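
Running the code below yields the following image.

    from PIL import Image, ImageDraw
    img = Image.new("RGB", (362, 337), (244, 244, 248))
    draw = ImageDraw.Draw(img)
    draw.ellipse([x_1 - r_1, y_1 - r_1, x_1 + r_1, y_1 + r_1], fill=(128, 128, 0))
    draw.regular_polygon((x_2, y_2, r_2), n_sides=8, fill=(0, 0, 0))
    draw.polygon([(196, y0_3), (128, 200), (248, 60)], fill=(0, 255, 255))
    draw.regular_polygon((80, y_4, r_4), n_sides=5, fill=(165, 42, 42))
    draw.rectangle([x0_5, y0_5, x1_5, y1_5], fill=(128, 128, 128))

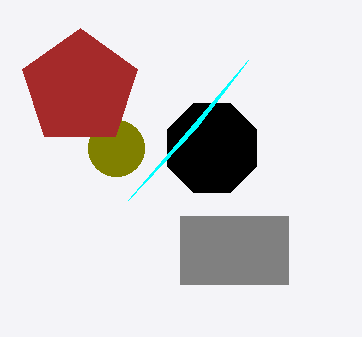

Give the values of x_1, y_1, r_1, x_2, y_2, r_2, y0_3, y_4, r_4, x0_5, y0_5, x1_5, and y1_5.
x_1 = 116
y_1 = 148
r_1 = 28
x_2 = 212
y_2 = 148
r_2 = 48
y0_3 = 128
y_4 = 88
r_4 = 60
x0_5 = 180
y0_5 = 216
x1_5 = 288
y1_5 = 284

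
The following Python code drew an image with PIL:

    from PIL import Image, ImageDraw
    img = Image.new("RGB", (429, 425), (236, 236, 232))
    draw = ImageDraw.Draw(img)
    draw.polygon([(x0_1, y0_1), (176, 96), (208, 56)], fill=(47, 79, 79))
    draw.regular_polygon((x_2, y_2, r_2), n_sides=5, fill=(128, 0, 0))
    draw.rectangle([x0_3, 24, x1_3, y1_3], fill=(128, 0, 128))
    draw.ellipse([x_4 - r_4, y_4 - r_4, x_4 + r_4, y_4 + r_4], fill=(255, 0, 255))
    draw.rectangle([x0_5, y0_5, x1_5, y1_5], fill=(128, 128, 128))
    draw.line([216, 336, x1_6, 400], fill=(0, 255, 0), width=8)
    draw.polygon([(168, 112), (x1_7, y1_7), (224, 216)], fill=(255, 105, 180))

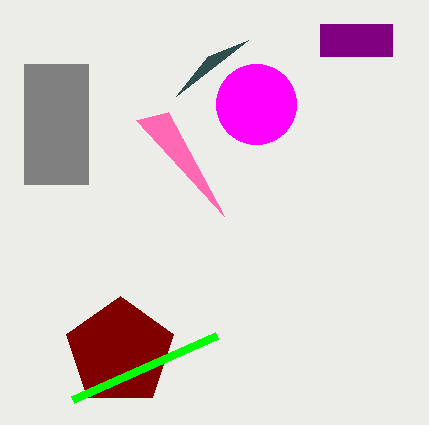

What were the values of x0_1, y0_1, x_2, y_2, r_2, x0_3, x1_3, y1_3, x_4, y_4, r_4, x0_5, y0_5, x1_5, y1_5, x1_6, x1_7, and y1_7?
x0_1 = 248, y0_1 = 40, x_2 = 120, y_2 = 352, r_2 = 56, x0_3 = 320, x1_3 = 392, y1_3 = 56, x_4 = 256, y_4 = 104, r_4 = 40, x0_5 = 24, y0_5 = 64, x1_5 = 88, y1_5 = 184, x1_6 = 72, x1_7 = 136, y1_7 = 120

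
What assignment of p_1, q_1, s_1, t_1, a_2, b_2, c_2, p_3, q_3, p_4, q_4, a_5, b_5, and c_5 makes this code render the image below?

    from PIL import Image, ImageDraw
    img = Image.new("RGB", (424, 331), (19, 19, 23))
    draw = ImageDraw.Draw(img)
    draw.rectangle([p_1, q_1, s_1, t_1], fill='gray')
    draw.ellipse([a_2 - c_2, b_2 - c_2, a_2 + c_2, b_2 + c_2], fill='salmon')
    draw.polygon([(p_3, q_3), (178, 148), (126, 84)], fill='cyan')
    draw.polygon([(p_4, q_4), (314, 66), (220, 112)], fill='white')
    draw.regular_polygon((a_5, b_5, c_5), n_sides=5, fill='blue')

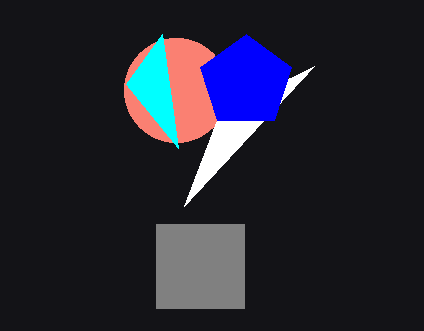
p_1 = 156
q_1 = 224
s_1 = 244
t_1 = 308
a_2 = 176
b_2 = 90
c_2 = 52
p_3 = 162
q_3 = 34
p_4 = 184
q_4 = 206
a_5 = 246
b_5 = 82
c_5 = 48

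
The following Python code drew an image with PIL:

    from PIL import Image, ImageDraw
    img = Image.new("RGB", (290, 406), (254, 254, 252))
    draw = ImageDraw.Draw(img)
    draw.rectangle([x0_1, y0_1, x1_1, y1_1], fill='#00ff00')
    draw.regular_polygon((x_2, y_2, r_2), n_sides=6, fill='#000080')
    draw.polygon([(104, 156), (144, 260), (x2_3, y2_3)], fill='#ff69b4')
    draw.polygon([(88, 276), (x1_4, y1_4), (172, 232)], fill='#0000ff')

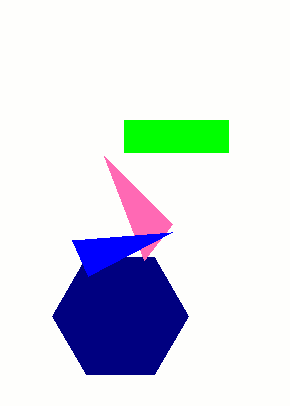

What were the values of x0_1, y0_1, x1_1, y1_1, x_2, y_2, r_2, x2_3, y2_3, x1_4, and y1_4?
x0_1 = 124
y0_1 = 120
x1_1 = 228
y1_1 = 152
x_2 = 120
y_2 = 316
r_2 = 68
x2_3 = 172
y2_3 = 224
x1_4 = 72
y1_4 = 240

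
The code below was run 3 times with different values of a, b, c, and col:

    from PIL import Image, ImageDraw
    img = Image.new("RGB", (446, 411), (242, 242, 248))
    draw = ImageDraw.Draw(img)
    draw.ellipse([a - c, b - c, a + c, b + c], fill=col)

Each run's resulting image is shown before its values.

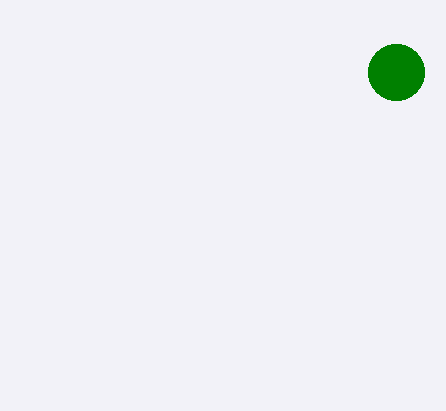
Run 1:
a = 396; b = 72; c = 28; col = 'green'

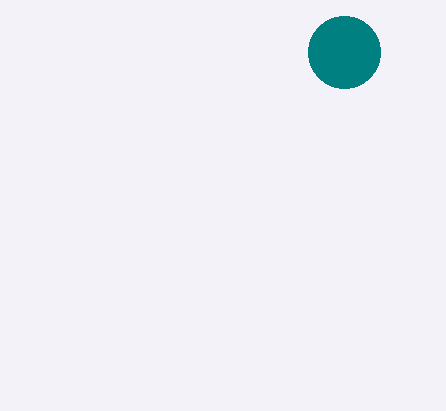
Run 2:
a = 344; b = 52; c = 36; col = 'teal'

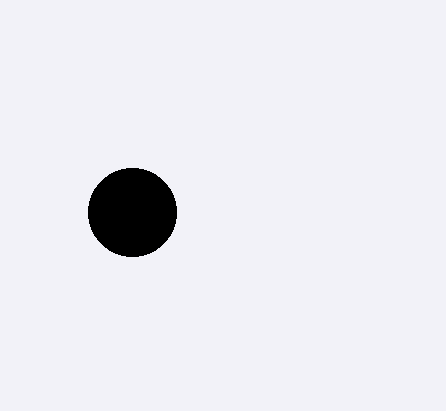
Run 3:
a = 132
b = 212
c = 44
col = 'black'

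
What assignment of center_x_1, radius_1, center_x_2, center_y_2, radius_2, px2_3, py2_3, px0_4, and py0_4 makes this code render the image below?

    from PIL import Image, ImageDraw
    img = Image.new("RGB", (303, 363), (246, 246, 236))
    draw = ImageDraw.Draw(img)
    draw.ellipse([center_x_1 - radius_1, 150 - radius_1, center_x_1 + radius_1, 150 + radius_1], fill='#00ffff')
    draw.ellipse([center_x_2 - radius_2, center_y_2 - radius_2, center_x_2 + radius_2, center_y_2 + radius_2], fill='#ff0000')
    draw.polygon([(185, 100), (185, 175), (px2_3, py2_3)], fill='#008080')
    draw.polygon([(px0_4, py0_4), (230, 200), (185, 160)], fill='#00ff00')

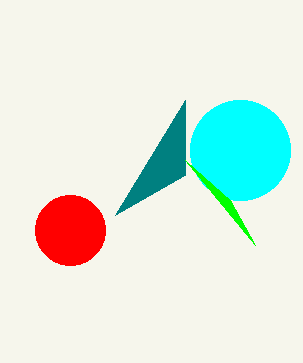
center_x_1 = 240, radius_1 = 50, center_x_2 = 70, center_y_2 = 230, radius_2 = 35, px2_3 = 115, py2_3 = 215, px0_4 = 255, py0_4 = 245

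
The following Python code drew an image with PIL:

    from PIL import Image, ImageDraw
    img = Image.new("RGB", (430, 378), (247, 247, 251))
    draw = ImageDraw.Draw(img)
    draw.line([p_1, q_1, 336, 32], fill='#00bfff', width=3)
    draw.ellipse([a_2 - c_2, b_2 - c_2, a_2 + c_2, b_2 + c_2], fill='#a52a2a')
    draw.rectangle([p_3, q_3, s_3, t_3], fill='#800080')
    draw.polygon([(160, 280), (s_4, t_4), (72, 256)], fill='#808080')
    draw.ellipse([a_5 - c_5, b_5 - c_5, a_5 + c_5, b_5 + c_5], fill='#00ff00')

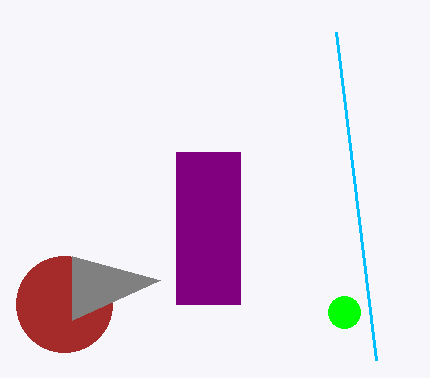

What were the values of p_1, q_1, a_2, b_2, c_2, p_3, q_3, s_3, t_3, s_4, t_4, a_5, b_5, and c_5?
p_1 = 376
q_1 = 360
a_2 = 64
b_2 = 304
c_2 = 48
p_3 = 176
q_3 = 152
s_3 = 240
t_3 = 304
s_4 = 72
t_4 = 320
a_5 = 344
b_5 = 312
c_5 = 16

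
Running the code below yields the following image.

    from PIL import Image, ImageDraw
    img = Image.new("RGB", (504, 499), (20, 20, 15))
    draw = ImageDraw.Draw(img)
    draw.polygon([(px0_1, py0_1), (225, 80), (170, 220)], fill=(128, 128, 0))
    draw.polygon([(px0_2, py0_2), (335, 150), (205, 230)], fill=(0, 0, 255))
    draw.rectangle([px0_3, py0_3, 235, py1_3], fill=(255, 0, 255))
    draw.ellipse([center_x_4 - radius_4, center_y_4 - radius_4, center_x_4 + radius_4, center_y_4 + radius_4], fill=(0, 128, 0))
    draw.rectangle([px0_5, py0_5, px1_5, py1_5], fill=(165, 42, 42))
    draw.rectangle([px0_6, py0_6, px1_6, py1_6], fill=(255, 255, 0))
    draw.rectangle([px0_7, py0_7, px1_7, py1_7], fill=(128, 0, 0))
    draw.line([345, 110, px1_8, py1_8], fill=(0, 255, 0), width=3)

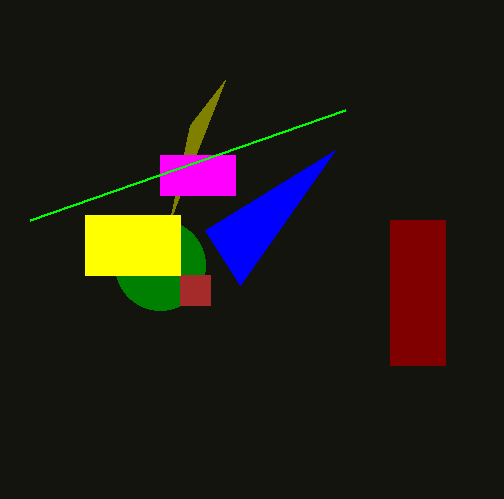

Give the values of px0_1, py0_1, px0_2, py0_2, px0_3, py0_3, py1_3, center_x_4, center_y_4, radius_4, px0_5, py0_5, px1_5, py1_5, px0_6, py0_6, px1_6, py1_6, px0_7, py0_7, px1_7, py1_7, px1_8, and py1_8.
px0_1 = 190, py0_1 = 125, px0_2 = 240, py0_2 = 285, px0_3 = 160, py0_3 = 155, py1_3 = 195, center_x_4 = 160, center_y_4 = 265, radius_4 = 45, px0_5 = 180, py0_5 = 275, px1_5 = 210, py1_5 = 305, px0_6 = 85, py0_6 = 215, px1_6 = 180, py1_6 = 275, px0_7 = 390, py0_7 = 220, px1_7 = 445, py1_7 = 365, px1_8 = 30, py1_8 = 220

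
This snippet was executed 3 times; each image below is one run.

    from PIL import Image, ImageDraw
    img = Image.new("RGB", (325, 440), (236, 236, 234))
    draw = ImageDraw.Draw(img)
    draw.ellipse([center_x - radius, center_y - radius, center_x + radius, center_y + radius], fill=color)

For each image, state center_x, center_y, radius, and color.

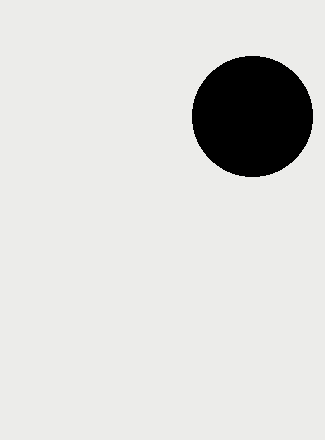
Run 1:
center_x = 252; center_y = 116; radius = 60; color = 'black'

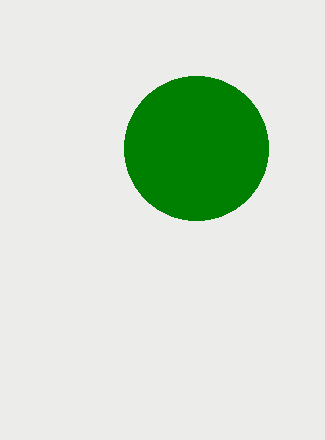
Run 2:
center_x = 196
center_y = 148
radius = 72
color = 'green'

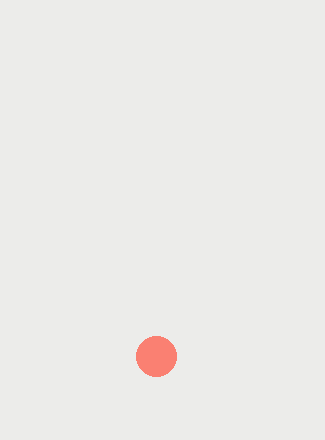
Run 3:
center_x = 156, center_y = 356, radius = 20, color = 'salmon'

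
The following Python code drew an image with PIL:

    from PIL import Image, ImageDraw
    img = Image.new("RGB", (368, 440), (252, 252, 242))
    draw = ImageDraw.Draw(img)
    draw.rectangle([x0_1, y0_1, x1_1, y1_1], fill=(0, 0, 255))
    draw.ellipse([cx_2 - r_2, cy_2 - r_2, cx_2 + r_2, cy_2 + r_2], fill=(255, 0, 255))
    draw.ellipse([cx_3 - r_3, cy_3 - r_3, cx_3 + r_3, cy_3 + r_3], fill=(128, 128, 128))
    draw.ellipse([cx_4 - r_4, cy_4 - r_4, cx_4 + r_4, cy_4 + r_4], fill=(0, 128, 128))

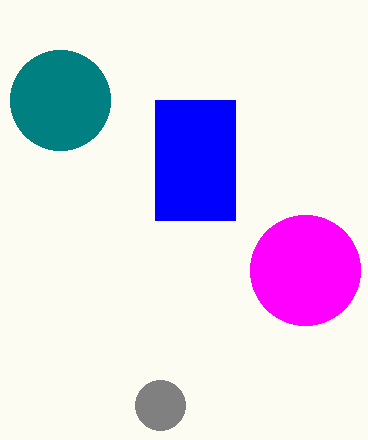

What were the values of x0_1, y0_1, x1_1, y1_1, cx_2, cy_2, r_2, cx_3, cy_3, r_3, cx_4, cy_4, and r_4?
x0_1 = 155; y0_1 = 100; x1_1 = 235; y1_1 = 220; cx_2 = 305; cy_2 = 270; r_2 = 55; cx_3 = 160; cy_3 = 405; r_3 = 25; cx_4 = 60; cy_4 = 100; r_4 = 50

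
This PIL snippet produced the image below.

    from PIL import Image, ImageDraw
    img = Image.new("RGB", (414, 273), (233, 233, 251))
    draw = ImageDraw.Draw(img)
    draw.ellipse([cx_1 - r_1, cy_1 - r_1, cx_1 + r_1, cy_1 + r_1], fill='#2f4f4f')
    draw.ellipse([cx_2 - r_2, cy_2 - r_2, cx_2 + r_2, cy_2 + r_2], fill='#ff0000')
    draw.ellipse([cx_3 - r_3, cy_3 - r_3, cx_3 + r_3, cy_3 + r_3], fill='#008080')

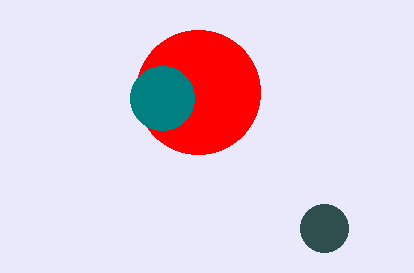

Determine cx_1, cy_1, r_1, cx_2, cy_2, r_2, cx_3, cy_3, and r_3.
cx_1 = 324, cy_1 = 228, r_1 = 24, cx_2 = 198, cy_2 = 92, r_2 = 62, cx_3 = 162, cy_3 = 98, r_3 = 32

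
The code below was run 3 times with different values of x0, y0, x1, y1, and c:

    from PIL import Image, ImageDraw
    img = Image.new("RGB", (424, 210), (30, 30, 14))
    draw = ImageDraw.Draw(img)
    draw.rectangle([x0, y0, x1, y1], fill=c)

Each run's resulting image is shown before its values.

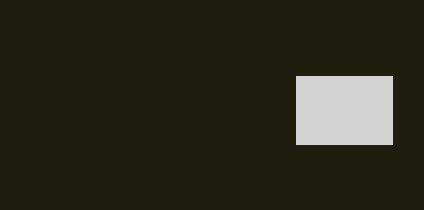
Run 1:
x0 = 296, y0 = 76, x1 = 392, y1 = 144, c = 'lightgray'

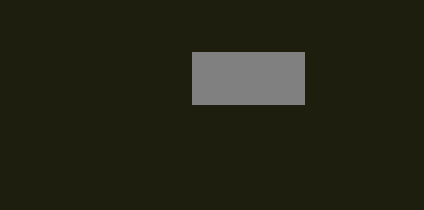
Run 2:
x0 = 192; y0 = 52; x1 = 304; y1 = 104; c = 'gray'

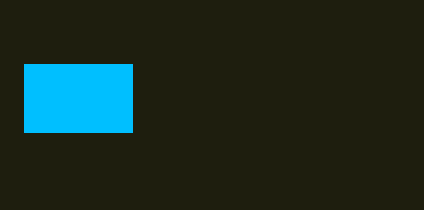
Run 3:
x0 = 24; y0 = 64; x1 = 132; y1 = 132; c = 'deepskyblue'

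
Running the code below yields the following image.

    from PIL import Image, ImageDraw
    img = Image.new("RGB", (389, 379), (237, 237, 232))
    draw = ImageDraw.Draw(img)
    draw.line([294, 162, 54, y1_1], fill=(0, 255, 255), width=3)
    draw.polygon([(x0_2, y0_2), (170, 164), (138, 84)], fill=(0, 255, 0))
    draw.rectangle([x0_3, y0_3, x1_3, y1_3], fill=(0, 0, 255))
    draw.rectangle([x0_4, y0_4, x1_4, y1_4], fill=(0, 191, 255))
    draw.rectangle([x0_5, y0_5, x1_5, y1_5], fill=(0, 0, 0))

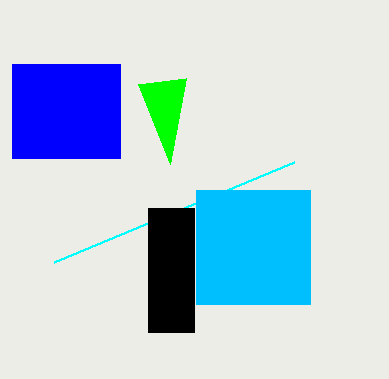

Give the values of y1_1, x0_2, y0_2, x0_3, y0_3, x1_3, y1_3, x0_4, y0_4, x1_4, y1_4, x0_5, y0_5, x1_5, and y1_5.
y1_1 = 262; x0_2 = 186; y0_2 = 78; x0_3 = 12; y0_3 = 64; x1_3 = 120; y1_3 = 158; x0_4 = 196; y0_4 = 190; x1_4 = 310; y1_4 = 304; x0_5 = 148; y0_5 = 208; x1_5 = 194; y1_5 = 332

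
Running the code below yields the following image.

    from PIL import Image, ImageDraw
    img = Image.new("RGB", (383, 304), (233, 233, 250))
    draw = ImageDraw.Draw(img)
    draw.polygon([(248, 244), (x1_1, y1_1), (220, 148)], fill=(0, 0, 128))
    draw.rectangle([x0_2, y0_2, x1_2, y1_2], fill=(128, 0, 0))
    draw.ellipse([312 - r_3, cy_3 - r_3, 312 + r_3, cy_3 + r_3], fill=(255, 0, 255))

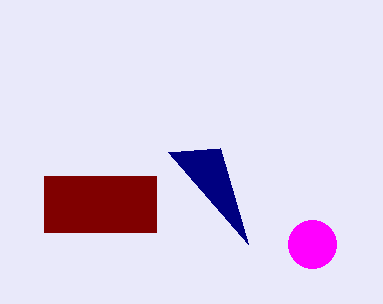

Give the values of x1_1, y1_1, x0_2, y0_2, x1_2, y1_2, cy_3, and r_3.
x1_1 = 168
y1_1 = 152
x0_2 = 44
y0_2 = 176
x1_2 = 156
y1_2 = 232
cy_3 = 244
r_3 = 24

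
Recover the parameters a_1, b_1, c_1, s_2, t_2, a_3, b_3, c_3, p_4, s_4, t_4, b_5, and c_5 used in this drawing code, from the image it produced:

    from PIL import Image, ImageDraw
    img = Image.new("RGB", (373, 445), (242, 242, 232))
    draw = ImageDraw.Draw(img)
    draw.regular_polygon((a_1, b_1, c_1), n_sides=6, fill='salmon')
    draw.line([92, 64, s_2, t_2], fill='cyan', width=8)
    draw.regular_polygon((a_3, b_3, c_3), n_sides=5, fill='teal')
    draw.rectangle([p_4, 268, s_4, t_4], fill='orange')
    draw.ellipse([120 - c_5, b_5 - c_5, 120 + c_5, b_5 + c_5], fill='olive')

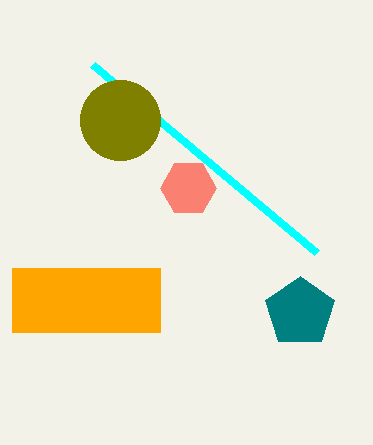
a_1 = 188; b_1 = 188; c_1 = 28; s_2 = 316; t_2 = 252; a_3 = 300; b_3 = 312; c_3 = 36; p_4 = 12; s_4 = 160; t_4 = 332; b_5 = 120; c_5 = 40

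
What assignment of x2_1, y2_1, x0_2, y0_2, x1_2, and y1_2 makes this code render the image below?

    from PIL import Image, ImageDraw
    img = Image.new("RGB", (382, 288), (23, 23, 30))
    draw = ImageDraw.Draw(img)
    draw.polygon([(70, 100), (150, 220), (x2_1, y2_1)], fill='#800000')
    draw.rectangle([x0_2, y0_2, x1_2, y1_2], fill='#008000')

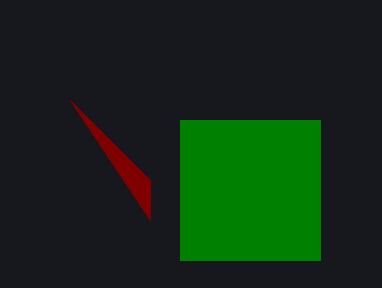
x2_1 = 150
y2_1 = 180
x0_2 = 180
y0_2 = 120
x1_2 = 320
y1_2 = 260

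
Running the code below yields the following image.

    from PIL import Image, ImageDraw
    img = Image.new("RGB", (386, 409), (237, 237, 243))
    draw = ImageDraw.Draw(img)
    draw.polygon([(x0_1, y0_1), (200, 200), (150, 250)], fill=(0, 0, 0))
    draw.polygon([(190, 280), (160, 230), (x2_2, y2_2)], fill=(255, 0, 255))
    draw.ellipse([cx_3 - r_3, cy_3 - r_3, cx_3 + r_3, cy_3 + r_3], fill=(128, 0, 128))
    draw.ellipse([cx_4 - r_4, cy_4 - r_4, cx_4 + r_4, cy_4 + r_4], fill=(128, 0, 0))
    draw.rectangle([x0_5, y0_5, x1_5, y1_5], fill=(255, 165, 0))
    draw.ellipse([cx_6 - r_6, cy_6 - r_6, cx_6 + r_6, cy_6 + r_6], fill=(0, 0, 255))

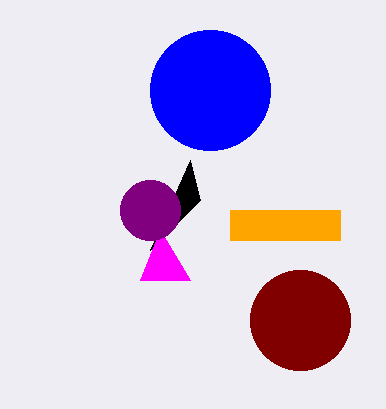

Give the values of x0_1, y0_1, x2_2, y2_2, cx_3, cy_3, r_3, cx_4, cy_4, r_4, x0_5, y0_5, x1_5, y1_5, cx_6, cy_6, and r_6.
x0_1 = 190
y0_1 = 160
x2_2 = 140
y2_2 = 280
cx_3 = 150
cy_3 = 210
r_3 = 30
cx_4 = 300
cy_4 = 320
r_4 = 50
x0_5 = 230
y0_5 = 210
x1_5 = 340
y1_5 = 240
cx_6 = 210
cy_6 = 90
r_6 = 60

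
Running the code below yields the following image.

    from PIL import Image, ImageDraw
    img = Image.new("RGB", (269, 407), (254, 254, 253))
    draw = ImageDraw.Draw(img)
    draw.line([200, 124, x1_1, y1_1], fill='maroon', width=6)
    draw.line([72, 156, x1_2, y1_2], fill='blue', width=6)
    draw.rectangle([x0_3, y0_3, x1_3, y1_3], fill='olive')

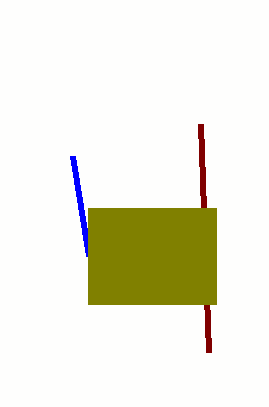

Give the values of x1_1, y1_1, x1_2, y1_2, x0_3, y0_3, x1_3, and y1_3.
x1_1 = 208, y1_1 = 352, x1_2 = 88, y1_2 = 256, x0_3 = 88, y0_3 = 208, x1_3 = 216, y1_3 = 304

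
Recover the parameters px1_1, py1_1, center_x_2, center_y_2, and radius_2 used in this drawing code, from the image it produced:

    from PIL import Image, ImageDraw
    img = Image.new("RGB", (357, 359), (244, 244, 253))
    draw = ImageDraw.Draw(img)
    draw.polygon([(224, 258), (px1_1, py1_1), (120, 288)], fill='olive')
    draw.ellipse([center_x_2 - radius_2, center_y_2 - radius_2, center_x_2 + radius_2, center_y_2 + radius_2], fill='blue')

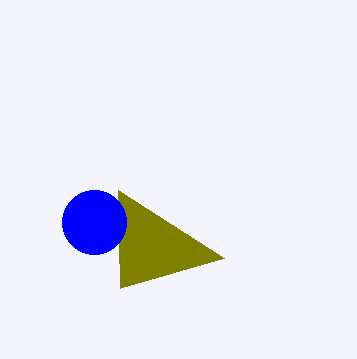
px1_1 = 118, py1_1 = 190, center_x_2 = 94, center_y_2 = 222, radius_2 = 32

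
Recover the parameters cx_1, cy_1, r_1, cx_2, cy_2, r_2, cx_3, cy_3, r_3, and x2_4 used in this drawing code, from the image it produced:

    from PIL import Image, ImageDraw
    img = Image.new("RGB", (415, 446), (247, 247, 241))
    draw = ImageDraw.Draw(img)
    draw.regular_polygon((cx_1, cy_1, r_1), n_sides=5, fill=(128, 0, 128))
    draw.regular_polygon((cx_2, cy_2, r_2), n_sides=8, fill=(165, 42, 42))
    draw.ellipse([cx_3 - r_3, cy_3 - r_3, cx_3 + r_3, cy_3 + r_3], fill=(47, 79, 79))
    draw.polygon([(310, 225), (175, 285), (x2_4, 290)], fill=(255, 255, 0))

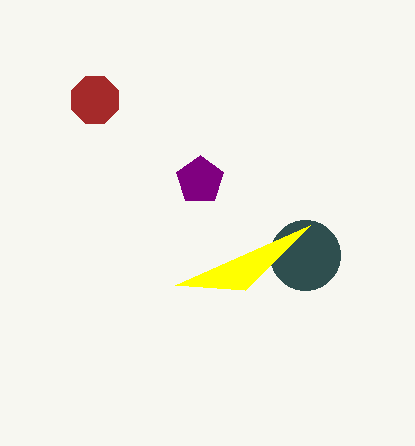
cx_1 = 200, cy_1 = 180, r_1 = 25, cx_2 = 95, cy_2 = 100, r_2 = 25, cx_3 = 305, cy_3 = 255, r_3 = 35, x2_4 = 245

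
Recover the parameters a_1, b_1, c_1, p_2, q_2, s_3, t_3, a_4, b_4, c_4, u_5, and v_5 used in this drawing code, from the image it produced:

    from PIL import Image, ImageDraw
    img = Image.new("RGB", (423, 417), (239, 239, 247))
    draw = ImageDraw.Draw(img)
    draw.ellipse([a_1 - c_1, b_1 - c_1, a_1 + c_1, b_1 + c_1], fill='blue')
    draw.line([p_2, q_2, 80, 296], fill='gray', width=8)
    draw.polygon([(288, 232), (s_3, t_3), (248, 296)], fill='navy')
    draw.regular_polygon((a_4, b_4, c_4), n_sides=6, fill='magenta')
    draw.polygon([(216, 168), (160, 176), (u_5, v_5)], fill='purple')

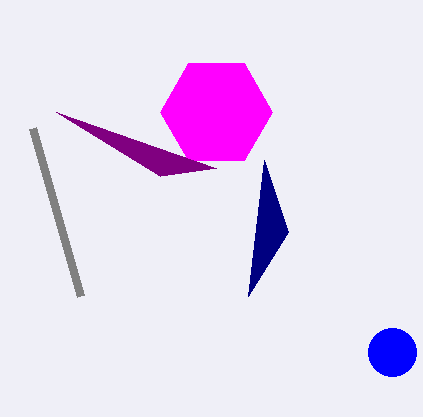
a_1 = 392, b_1 = 352, c_1 = 24, p_2 = 32, q_2 = 128, s_3 = 264, t_3 = 160, a_4 = 216, b_4 = 112, c_4 = 56, u_5 = 56, v_5 = 112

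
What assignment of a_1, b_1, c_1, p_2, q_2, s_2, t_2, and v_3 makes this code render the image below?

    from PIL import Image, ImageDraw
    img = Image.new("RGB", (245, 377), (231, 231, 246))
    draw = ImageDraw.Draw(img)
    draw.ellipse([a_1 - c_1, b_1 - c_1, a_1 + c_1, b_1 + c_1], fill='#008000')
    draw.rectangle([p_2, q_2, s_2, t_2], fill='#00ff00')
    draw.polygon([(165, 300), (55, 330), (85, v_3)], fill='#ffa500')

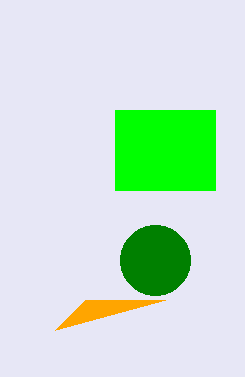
a_1 = 155
b_1 = 260
c_1 = 35
p_2 = 115
q_2 = 110
s_2 = 215
t_2 = 190
v_3 = 300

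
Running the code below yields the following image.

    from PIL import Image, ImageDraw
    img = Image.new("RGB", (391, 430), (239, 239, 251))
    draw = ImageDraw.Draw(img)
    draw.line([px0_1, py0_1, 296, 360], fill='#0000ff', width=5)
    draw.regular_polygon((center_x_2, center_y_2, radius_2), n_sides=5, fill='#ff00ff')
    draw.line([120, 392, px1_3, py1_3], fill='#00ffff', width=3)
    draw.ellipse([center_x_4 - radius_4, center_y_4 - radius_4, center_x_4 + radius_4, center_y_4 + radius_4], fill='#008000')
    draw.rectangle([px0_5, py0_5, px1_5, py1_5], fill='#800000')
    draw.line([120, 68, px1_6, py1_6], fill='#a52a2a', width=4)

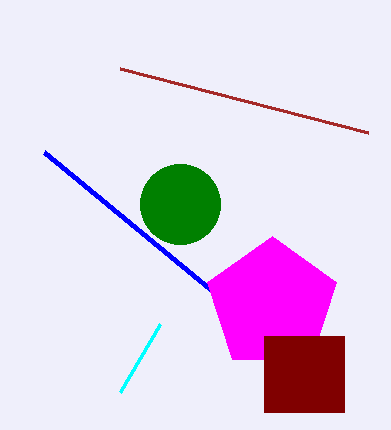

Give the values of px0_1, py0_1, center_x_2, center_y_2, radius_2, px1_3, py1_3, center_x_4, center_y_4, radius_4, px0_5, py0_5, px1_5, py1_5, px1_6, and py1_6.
px0_1 = 44; py0_1 = 152; center_x_2 = 272; center_y_2 = 304; radius_2 = 68; px1_3 = 160; py1_3 = 324; center_x_4 = 180; center_y_4 = 204; radius_4 = 40; px0_5 = 264; py0_5 = 336; px1_5 = 344; py1_5 = 412; px1_6 = 368; py1_6 = 132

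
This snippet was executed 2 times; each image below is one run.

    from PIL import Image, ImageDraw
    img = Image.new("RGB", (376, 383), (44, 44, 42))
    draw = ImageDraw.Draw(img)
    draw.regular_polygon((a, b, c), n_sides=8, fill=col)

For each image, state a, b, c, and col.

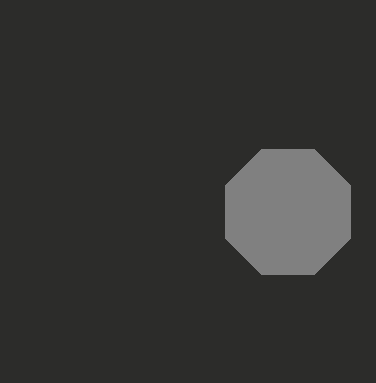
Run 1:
a = 288
b = 212
c = 68
col = 'gray'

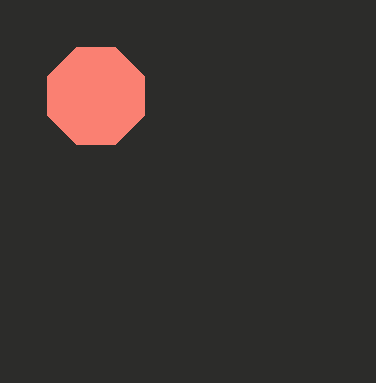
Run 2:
a = 96, b = 96, c = 52, col = 'salmon'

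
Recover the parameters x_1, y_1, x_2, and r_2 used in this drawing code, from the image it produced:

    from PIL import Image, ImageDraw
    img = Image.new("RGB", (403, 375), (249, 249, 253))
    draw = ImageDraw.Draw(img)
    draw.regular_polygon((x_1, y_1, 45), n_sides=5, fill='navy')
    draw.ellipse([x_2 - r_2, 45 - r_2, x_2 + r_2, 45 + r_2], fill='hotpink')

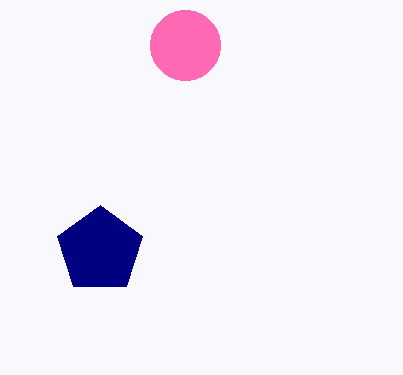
x_1 = 100
y_1 = 250
x_2 = 185
r_2 = 35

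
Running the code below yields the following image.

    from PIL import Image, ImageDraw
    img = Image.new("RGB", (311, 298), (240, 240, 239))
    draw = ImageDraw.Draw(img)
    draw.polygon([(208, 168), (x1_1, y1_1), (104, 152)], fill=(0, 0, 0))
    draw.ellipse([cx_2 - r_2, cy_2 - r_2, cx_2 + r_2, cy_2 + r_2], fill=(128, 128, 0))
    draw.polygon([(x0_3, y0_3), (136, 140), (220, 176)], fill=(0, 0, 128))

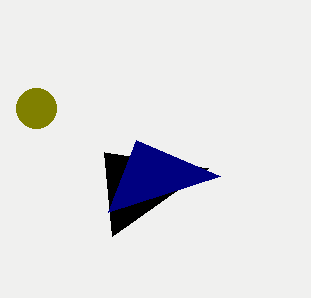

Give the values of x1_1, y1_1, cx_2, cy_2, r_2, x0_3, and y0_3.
x1_1 = 112
y1_1 = 236
cx_2 = 36
cy_2 = 108
r_2 = 20
x0_3 = 108
y0_3 = 212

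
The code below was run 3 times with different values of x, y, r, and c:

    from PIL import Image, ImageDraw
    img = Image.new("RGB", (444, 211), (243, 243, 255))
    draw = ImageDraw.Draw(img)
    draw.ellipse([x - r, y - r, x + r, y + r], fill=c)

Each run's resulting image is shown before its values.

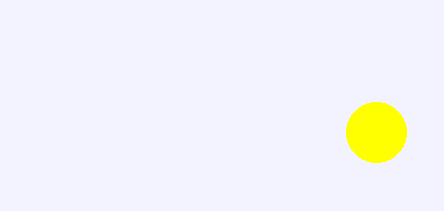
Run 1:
x = 376, y = 132, r = 30, c = 'yellow'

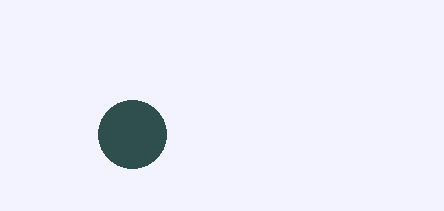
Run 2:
x = 132
y = 134
r = 34
c = 'darkslategray'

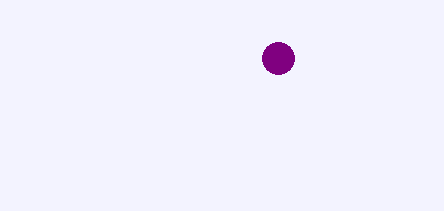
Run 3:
x = 278; y = 58; r = 16; c = 'purple'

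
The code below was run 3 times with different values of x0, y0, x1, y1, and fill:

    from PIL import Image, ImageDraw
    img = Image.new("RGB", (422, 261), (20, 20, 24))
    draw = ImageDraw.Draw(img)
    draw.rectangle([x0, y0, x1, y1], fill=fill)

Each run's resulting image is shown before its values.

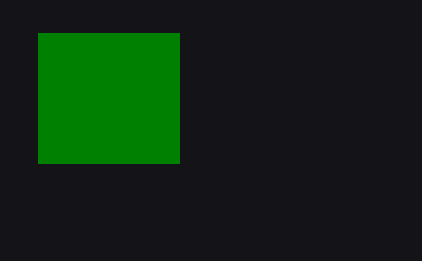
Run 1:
x0 = 38; y0 = 33; x1 = 179; y1 = 163; fill = 'green'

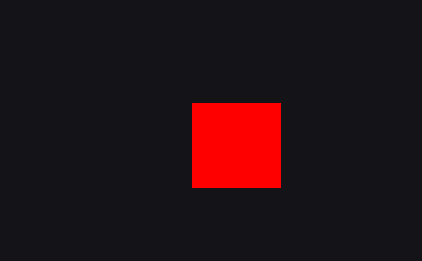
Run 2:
x0 = 192, y0 = 103, x1 = 280, y1 = 187, fill = 'red'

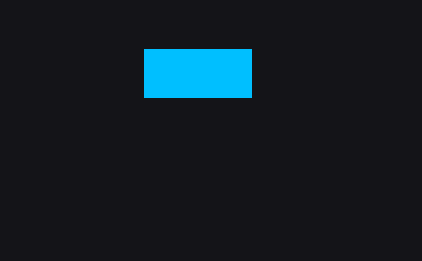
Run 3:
x0 = 144
y0 = 49
x1 = 251
y1 = 97
fill = 'deepskyblue'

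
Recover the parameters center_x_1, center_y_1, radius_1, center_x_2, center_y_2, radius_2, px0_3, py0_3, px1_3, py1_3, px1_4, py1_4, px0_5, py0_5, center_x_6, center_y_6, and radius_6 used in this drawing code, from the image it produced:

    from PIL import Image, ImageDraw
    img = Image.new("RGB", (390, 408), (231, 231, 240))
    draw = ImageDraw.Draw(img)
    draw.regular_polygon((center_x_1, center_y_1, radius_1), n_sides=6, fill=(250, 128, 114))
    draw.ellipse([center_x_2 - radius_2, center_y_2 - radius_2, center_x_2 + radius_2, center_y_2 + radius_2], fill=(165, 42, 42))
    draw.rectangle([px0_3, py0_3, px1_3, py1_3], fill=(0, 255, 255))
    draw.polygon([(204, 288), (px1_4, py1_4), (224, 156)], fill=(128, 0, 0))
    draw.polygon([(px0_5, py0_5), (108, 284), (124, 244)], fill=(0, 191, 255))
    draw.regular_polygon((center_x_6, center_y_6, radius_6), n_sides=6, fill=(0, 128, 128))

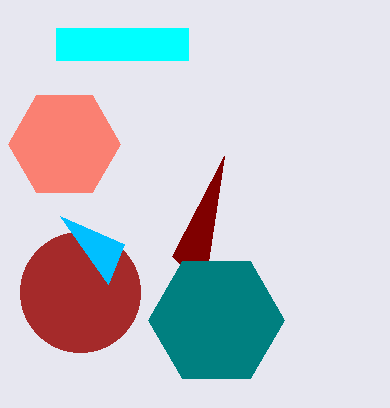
center_x_1 = 64, center_y_1 = 144, radius_1 = 56, center_x_2 = 80, center_y_2 = 292, radius_2 = 60, px0_3 = 56, py0_3 = 28, px1_3 = 188, py1_3 = 60, px1_4 = 172, py1_4 = 256, px0_5 = 60, py0_5 = 216, center_x_6 = 216, center_y_6 = 320, radius_6 = 68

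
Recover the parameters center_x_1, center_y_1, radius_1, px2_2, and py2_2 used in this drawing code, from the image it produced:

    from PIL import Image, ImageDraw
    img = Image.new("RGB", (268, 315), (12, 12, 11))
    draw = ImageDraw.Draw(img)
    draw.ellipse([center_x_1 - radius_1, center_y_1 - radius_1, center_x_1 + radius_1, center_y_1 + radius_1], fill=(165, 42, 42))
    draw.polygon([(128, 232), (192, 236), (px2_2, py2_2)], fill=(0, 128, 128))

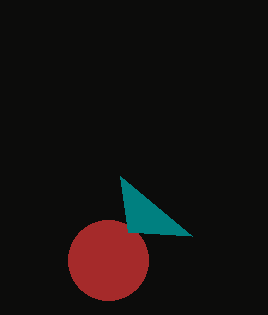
center_x_1 = 108, center_y_1 = 260, radius_1 = 40, px2_2 = 120, py2_2 = 176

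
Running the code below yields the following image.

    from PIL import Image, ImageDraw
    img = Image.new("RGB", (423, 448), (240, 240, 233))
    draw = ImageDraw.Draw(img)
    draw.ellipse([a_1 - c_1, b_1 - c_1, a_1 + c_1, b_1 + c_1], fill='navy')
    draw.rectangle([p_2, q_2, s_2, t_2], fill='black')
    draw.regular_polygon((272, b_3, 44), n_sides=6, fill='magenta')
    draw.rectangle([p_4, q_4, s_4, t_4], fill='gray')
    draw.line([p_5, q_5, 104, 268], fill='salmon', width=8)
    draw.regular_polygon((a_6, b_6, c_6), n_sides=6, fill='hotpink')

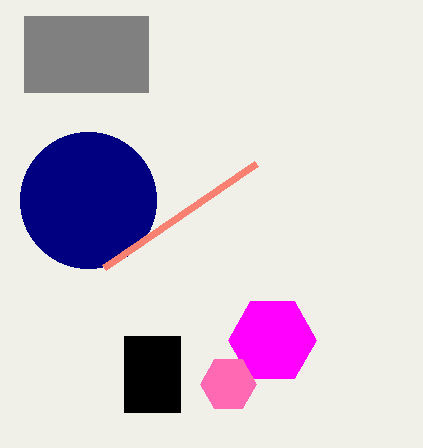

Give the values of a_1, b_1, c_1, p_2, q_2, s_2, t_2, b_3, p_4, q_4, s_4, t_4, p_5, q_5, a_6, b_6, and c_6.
a_1 = 88; b_1 = 200; c_1 = 68; p_2 = 124; q_2 = 336; s_2 = 180; t_2 = 412; b_3 = 340; p_4 = 24; q_4 = 16; s_4 = 148; t_4 = 92; p_5 = 256; q_5 = 164; a_6 = 228; b_6 = 384; c_6 = 28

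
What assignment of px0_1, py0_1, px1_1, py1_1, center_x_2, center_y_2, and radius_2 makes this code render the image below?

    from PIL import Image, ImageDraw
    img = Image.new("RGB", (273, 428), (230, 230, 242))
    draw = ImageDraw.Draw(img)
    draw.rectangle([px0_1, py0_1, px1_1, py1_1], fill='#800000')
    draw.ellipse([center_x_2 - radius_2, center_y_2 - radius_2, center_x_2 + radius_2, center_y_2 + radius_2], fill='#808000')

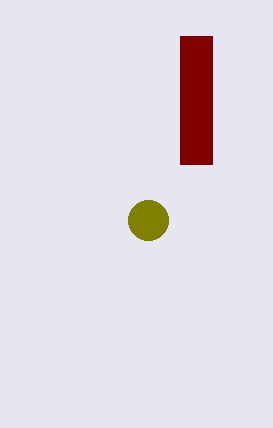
px0_1 = 180, py0_1 = 36, px1_1 = 212, py1_1 = 164, center_x_2 = 148, center_y_2 = 220, radius_2 = 20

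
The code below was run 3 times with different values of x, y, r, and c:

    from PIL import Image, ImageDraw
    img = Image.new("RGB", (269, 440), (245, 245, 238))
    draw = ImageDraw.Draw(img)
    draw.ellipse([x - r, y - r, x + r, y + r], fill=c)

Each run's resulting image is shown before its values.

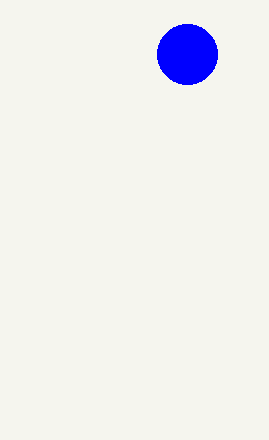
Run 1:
x = 187, y = 54, r = 30, c = 'blue'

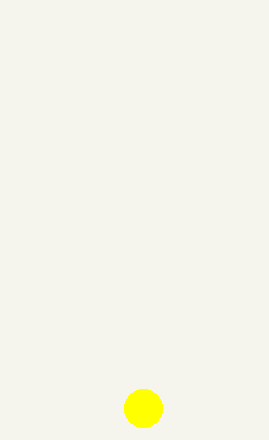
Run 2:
x = 143; y = 408; r = 19; c = 'yellow'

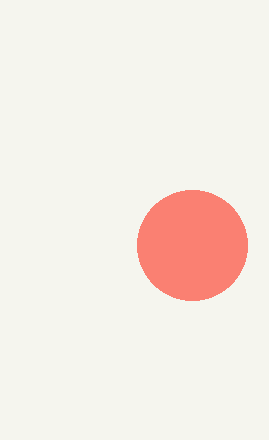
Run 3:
x = 192, y = 245, r = 55, c = 'salmon'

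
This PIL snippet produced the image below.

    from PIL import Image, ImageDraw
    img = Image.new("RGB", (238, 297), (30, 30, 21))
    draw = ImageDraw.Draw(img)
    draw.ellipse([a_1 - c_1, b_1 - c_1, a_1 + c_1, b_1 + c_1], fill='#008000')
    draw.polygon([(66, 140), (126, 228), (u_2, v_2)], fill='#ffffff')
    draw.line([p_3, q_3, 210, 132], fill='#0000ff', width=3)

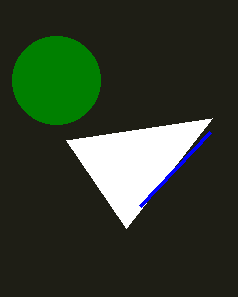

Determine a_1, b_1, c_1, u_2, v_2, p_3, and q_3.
a_1 = 56
b_1 = 80
c_1 = 44
u_2 = 212
v_2 = 118
p_3 = 140
q_3 = 206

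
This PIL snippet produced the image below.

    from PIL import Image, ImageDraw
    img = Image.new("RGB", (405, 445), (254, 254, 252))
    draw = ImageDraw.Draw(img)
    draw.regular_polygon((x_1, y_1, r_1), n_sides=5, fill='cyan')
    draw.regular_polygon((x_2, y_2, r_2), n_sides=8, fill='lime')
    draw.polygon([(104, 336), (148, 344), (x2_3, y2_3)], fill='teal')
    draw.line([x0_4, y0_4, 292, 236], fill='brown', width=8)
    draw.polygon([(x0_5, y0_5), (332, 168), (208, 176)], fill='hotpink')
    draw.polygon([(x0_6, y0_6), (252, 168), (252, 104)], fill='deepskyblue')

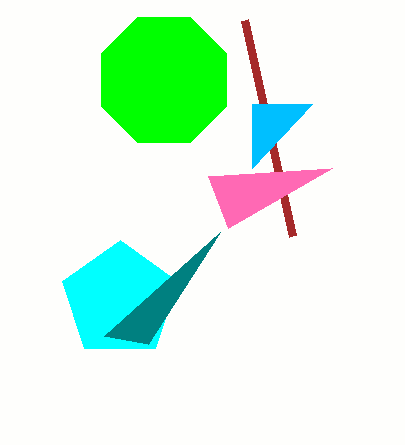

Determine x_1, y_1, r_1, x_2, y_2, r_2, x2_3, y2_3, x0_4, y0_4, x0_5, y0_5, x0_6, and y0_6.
x_1 = 120, y_1 = 300, r_1 = 60, x_2 = 164, y_2 = 80, r_2 = 68, x2_3 = 220, y2_3 = 232, x0_4 = 244, y0_4 = 20, x0_5 = 228, y0_5 = 228, x0_6 = 312, y0_6 = 104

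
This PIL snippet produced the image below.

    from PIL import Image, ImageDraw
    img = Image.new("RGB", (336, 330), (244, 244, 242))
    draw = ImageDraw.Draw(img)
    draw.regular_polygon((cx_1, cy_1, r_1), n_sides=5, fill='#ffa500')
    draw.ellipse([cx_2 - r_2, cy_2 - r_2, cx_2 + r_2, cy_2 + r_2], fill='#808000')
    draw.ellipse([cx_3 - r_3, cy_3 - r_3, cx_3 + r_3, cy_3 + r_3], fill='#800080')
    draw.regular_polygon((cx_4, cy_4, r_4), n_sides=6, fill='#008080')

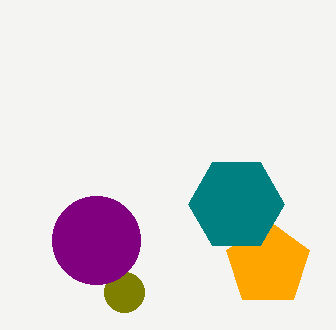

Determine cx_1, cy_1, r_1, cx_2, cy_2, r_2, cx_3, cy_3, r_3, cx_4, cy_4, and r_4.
cx_1 = 268, cy_1 = 264, r_1 = 44, cx_2 = 124, cy_2 = 292, r_2 = 20, cx_3 = 96, cy_3 = 240, r_3 = 44, cx_4 = 236, cy_4 = 204, r_4 = 48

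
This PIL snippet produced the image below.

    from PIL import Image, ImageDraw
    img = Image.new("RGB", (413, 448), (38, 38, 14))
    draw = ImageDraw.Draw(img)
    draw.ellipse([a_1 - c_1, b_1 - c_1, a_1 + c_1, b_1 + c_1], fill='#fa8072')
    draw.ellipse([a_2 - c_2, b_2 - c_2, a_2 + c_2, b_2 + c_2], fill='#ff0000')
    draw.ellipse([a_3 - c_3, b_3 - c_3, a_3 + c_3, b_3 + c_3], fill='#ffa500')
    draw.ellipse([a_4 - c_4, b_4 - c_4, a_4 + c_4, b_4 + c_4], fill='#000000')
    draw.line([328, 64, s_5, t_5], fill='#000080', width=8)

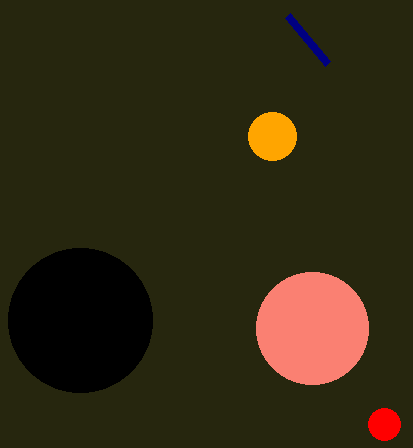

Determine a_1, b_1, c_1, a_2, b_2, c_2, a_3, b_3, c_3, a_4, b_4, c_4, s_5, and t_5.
a_1 = 312, b_1 = 328, c_1 = 56, a_2 = 384, b_2 = 424, c_2 = 16, a_3 = 272, b_3 = 136, c_3 = 24, a_4 = 80, b_4 = 320, c_4 = 72, s_5 = 288, t_5 = 16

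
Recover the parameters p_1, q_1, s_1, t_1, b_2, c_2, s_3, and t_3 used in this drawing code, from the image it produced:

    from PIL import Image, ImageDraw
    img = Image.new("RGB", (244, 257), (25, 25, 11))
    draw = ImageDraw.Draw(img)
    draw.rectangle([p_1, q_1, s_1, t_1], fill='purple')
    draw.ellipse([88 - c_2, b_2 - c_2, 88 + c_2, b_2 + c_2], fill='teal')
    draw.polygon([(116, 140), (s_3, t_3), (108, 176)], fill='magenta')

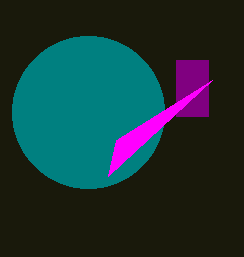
p_1 = 176, q_1 = 60, s_1 = 208, t_1 = 116, b_2 = 112, c_2 = 76, s_3 = 212, t_3 = 80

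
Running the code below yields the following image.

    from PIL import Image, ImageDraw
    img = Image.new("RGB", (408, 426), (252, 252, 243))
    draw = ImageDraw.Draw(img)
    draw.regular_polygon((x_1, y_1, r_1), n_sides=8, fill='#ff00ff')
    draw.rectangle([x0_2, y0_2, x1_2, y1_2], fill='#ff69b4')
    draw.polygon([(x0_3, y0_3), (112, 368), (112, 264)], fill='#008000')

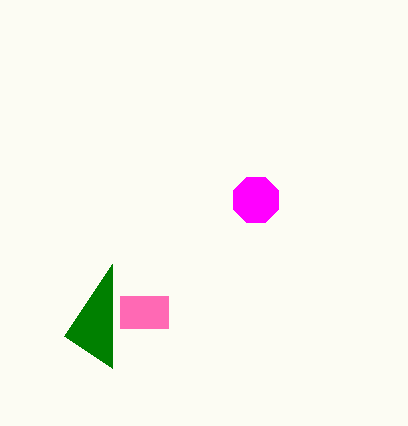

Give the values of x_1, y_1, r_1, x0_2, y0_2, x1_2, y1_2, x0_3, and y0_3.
x_1 = 256; y_1 = 200; r_1 = 24; x0_2 = 120; y0_2 = 296; x1_2 = 168; y1_2 = 328; x0_3 = 64; y0_3 = 336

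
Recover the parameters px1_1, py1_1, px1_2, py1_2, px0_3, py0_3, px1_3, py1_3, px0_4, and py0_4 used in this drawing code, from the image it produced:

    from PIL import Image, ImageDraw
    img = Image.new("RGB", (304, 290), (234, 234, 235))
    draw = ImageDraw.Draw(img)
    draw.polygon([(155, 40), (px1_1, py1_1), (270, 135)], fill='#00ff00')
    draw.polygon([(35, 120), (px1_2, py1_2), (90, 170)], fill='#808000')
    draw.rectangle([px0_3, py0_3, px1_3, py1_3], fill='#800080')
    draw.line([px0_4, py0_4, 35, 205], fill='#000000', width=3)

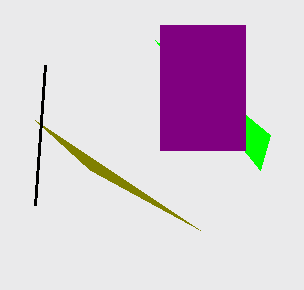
px1_1 = 260
py1_1 = 170
px1_2 = 200
py1_2 = 230
px0_3 = 160
py0_3 = 25
px1_3 = 245
py1_3 = 150
px0_4 = 45
py0_4 = 65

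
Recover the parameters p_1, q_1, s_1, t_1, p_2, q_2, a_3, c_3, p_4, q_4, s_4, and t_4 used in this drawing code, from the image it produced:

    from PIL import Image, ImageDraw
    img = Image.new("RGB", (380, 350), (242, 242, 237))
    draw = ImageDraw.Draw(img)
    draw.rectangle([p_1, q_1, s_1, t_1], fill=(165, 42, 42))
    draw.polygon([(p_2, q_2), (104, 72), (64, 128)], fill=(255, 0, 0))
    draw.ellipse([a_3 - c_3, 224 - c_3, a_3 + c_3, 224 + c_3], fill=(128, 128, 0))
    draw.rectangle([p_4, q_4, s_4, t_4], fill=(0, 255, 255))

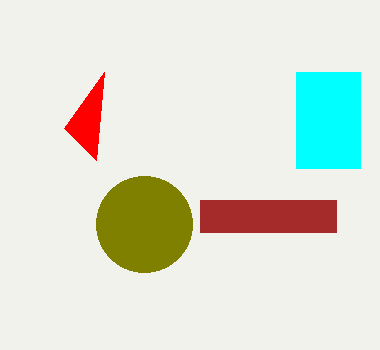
p_1 = 200
q_1 = 200
s_1 = 336
t_1 = 232
p_2 = 96
q_2 = 160
a_3 = 144
c_3 = 48
p_4 = 296
q_4 = 72
s_4 = 360
t_4 = 168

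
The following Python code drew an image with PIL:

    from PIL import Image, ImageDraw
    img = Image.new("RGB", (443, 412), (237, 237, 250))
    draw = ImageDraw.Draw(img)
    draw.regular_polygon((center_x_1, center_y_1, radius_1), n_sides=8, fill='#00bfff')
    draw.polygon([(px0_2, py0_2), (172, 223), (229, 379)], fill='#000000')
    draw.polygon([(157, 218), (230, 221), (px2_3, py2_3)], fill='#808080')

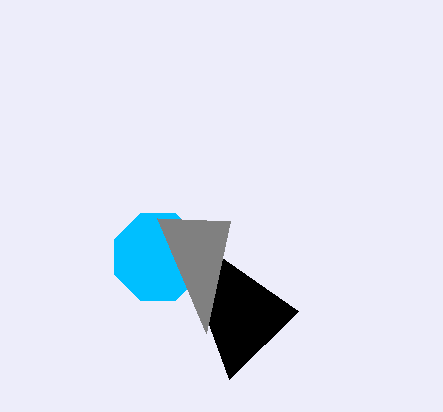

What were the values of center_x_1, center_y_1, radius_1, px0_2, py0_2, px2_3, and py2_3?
center_x_1 = 158; center_y_1 = 257; radius_1 = 47; px0_2 = 298; py0_2 = 311; px2_3 = 206; py2_3 = 333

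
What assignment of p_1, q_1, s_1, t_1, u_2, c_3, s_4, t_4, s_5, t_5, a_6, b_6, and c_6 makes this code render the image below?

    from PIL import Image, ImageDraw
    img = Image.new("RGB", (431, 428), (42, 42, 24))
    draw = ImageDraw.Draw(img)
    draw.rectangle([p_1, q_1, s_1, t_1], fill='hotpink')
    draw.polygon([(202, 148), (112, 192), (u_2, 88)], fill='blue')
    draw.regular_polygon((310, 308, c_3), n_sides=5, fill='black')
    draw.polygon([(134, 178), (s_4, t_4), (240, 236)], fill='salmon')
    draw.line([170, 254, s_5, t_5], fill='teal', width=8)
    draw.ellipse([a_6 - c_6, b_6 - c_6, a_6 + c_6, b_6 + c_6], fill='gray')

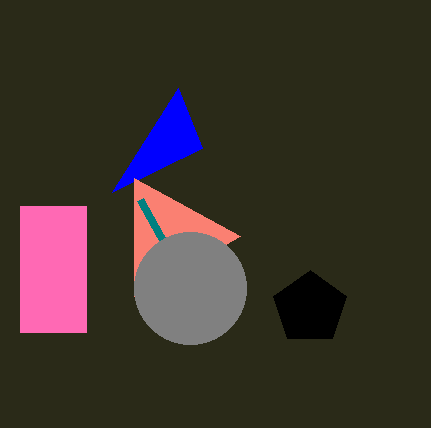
p_1 = 20; q_1 = 206; s_1 = 86; t_1 = 332; u_2 = 178; c_3 = 38; s_4 = 134; t_4 = 296; s_5 = 140; t_5 = 200; a_6 = 190; b_6 = 288; c_6 = 56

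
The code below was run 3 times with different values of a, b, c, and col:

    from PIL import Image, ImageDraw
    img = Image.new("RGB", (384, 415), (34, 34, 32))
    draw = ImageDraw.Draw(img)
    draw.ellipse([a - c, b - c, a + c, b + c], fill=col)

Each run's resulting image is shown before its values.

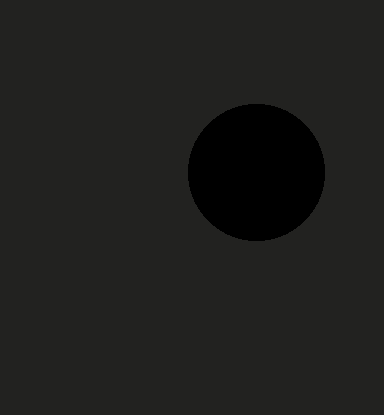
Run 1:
a = 256
b = 172
c = 68
col = 'black'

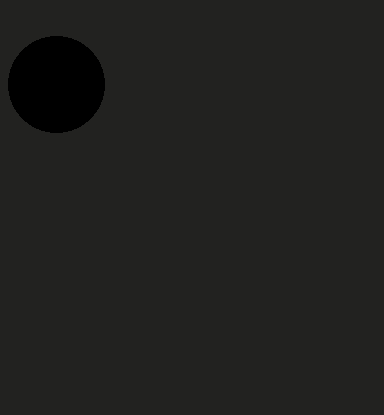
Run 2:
a = 56; b = 84; c = 48; col = 'black'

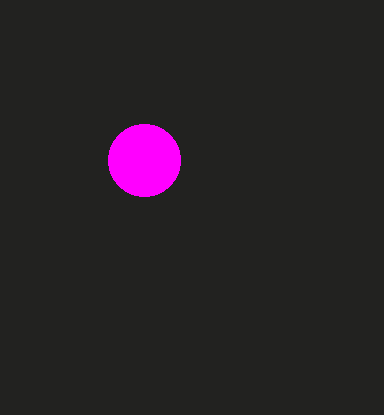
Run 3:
a = 144, b = 160, c = 36, col = 'magenta'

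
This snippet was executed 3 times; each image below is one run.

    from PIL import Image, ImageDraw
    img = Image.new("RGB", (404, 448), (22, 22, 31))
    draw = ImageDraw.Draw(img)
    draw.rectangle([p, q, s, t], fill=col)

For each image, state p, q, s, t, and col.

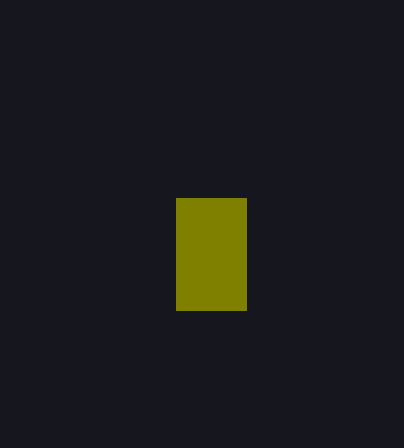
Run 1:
p = 176
q = 198
s = 246
t = 310
col = 'olive'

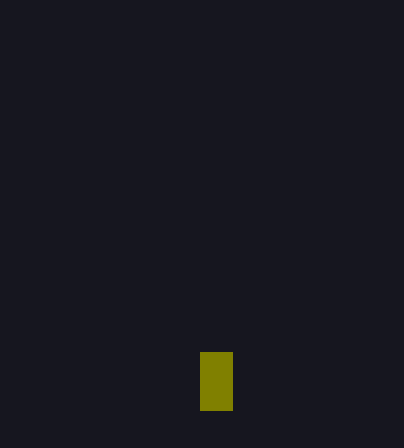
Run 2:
p = 200, q = 352, s = 232, t = 410, col = 'olive'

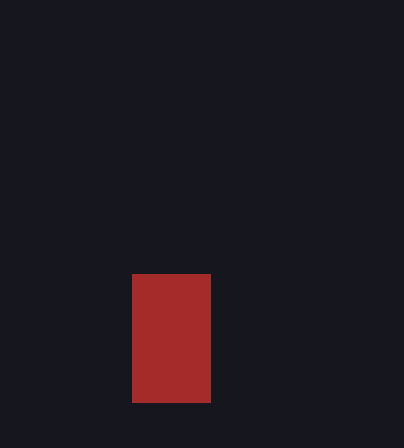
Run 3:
p = 132
q = 274
s = 210
t = 402
col = 'brown'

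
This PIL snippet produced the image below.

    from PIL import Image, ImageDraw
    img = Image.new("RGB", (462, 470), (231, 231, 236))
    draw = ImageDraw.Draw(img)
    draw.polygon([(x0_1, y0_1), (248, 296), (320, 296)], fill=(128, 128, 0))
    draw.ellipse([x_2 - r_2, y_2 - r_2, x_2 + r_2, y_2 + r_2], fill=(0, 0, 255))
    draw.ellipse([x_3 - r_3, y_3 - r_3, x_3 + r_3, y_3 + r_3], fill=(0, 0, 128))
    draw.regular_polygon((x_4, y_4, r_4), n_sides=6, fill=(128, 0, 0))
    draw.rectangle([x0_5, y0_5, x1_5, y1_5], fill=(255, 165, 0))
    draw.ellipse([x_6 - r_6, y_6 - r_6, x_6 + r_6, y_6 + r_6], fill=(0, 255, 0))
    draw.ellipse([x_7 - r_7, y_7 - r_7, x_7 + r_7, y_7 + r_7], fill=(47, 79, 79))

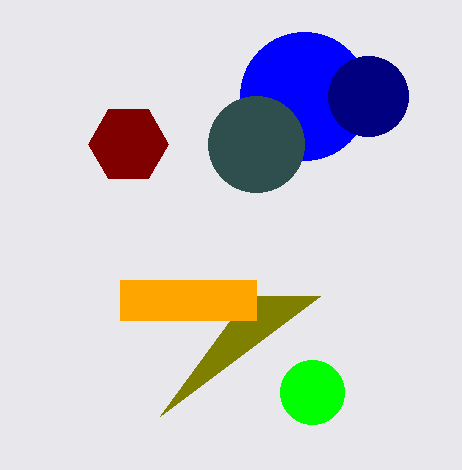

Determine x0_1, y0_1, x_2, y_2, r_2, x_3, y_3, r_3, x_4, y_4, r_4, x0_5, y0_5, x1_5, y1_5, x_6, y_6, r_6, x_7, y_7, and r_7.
x0_1 = 160
y0_1 = 416
x_2 = 304
y_2 = 96
r_2 = 64
x_3 = 368
y_3 = 96
r_3 = 40
x_4 = 128
y_4 = 144
r_4 = 40
x0_5 = 120
y0_5 = 280
x1_5 = 256
y1_5 = 320
x_6 = 312
y_6 = 392
r_6 = 32
x_7 = 256
y_7 = 144
r_7 = 48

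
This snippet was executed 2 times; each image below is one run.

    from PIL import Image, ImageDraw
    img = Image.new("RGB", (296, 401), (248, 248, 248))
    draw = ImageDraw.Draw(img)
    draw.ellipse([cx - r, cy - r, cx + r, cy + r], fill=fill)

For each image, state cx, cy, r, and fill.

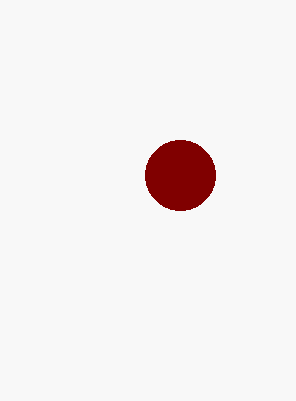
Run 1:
cx = 180
cy = 175
r = 35
fill = 'maroon'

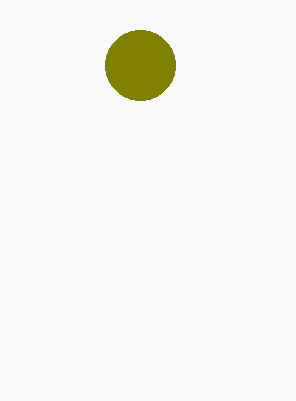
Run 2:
cx = 140
cy = 65
r = 35
fill = 'olive'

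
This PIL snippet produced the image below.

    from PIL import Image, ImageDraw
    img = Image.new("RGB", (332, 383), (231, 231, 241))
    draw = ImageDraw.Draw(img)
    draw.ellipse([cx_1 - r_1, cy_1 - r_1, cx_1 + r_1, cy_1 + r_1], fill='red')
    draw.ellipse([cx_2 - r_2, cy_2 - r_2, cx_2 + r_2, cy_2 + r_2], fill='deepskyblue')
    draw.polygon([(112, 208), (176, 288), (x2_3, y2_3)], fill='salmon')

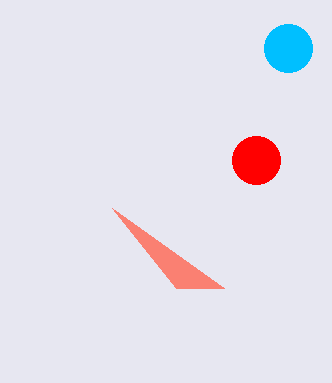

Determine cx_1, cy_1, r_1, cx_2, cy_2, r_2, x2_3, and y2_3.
cx_1 = 256, cy_1 = 160, r_1 = 24, cx_2 = 288, cy_2 = 48, r_2 = 24, x2_3 = 224, y2_3 = 288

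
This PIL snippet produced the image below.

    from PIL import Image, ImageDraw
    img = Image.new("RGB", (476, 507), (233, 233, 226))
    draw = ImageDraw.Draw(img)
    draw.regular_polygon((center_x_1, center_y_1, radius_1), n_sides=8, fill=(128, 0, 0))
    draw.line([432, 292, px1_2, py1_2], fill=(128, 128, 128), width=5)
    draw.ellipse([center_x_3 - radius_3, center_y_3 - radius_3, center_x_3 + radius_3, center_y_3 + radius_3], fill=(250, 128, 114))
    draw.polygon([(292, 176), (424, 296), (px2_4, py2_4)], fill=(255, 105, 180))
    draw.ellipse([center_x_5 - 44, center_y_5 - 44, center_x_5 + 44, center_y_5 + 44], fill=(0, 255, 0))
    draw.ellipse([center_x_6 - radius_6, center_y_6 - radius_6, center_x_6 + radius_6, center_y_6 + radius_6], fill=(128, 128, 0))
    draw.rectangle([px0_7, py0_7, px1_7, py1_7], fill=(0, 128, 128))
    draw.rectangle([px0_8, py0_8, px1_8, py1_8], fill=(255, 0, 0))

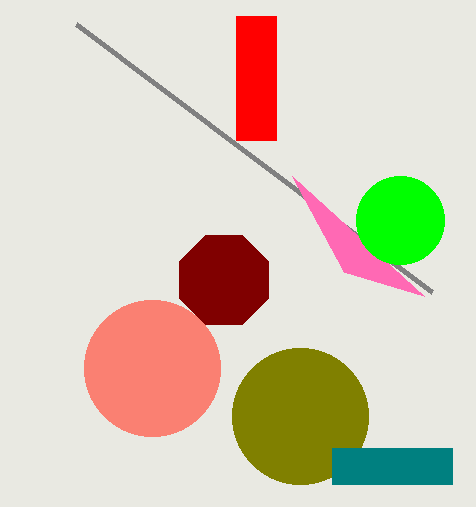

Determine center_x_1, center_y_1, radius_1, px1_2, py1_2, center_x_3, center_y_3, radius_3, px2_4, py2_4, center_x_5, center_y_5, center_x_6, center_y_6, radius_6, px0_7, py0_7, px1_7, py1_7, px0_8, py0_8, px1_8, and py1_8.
center_x_1 = 224; center_y_1 = 280; radius_1 = 48; px1_2 = 76; py1_2 = 24; center_x_3 = 152; center_y_3 = 368; radius_3 = 68; px2_4 = 344; py2_4 = 272; center_x_5 = 400; center_y_5 = 220; center_x_6 = 300; center_y_6 = 416; radius_6 = 68; px0_7 = 332; py0_7 = 448; px1_7 = 452; py1_7 = 484; px0_8 = 236; py0_8 = 16; px1_8 = 276; py1_8 = 140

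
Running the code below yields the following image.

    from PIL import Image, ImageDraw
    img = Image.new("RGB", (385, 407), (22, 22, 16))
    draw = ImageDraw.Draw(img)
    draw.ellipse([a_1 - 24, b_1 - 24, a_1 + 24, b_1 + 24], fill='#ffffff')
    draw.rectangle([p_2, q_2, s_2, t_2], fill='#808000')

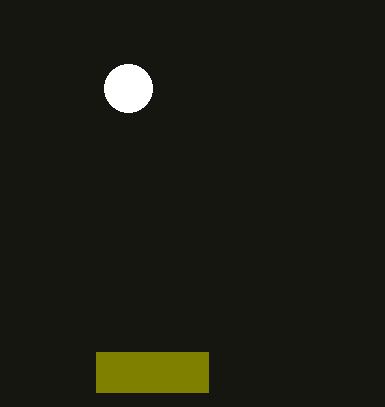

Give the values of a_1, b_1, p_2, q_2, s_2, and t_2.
a_1 = 128, b_1 = 88, p_2 = 96, q_2 = 352, s_2 = 208, t_2 = 392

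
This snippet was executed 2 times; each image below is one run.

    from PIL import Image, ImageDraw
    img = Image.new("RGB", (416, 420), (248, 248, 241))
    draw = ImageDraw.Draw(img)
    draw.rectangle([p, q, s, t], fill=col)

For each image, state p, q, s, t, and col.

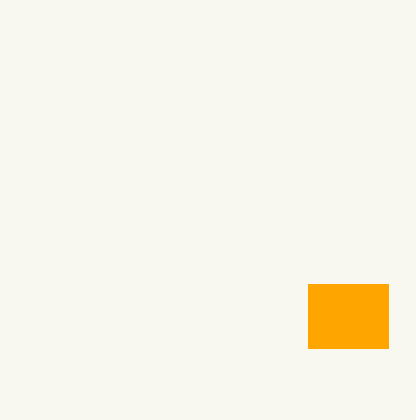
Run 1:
p = 308; q = 284; s = 388; t = 348; col = 'orange'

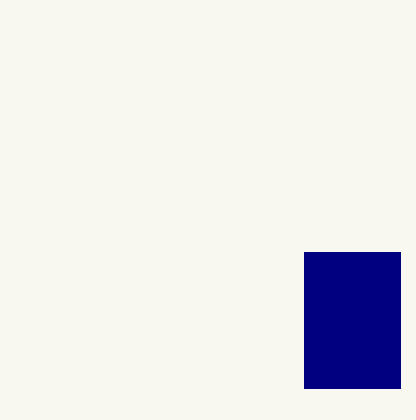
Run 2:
p = 304; q = 252; s = 400; t = 388; col = 'navy'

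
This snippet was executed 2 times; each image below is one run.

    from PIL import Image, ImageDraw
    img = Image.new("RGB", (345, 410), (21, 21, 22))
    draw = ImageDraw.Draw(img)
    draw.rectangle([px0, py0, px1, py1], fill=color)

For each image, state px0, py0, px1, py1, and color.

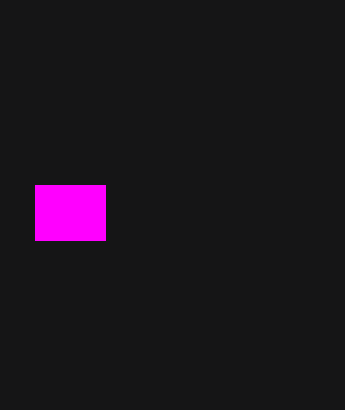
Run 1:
px0 = 35
py0 = 185
px1 = 105
py1 = 240
color = 'magenta'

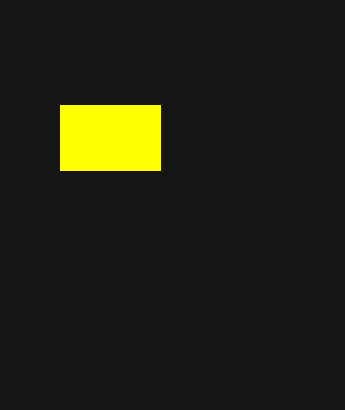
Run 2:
px0 = 60
py0 = 105
px1 = 160
py1 = 170
color = 'yellow'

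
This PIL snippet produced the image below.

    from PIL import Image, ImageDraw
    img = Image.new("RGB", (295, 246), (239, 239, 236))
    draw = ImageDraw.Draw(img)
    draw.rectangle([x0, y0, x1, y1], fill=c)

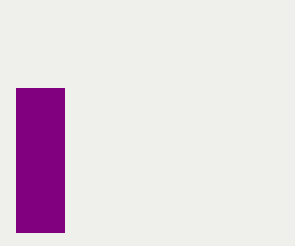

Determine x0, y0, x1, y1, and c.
x0 = 16, y0 = 88, x1 = 64, y1 = 232, c = 'purple'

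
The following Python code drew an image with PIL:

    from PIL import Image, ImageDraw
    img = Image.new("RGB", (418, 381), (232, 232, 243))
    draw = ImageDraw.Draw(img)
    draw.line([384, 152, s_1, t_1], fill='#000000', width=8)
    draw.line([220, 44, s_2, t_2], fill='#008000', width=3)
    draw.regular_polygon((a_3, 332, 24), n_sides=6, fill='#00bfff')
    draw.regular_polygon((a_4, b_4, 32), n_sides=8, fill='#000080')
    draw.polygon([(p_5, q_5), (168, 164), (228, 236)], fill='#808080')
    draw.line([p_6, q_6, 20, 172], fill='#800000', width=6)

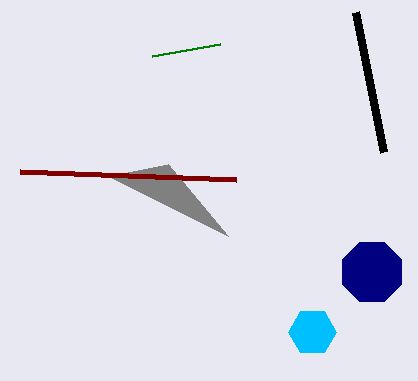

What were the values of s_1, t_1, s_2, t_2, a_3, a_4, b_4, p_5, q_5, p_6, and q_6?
s_1 = 356
t_1 = 12
s_2 = 152
t_2 = 56
a_3 = 312
a_4 = 372
b_4 = 272
p_5 = 108
q_5 = 176
p_6 = 236
q_6 = 180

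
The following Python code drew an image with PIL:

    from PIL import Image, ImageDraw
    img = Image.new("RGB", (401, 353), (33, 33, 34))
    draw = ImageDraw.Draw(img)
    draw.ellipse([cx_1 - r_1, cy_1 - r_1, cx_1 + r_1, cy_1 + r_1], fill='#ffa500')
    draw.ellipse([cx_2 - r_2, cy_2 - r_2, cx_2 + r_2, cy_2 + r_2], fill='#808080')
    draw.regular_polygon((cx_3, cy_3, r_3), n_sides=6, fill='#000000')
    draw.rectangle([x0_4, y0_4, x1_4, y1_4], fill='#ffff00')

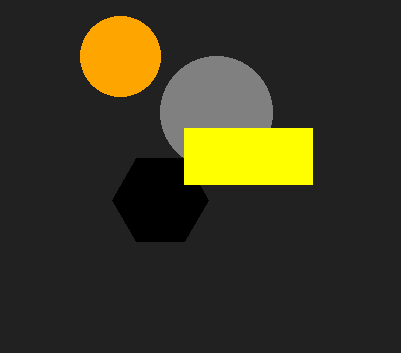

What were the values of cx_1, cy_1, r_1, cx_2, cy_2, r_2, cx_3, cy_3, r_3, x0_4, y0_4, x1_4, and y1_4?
cx_1 = 120, cy_1 = 56, r_1 = 40, cx_2 = 216, cy_2 = 112, r_2 = 56, cx_3 = 160, cy_3 = 200, r_3 = 48, x0_4 = 184, y0_4 = 128, x1_4 = 312, y1_4 = 184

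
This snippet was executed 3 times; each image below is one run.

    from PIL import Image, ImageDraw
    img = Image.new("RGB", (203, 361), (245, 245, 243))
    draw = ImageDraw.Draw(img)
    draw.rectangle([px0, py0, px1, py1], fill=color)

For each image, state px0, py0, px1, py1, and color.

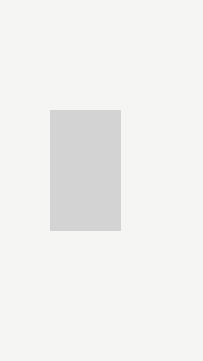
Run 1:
px0 = 50; py0 = 110; px1 = 120; py1 = 230; color = 'lightgray'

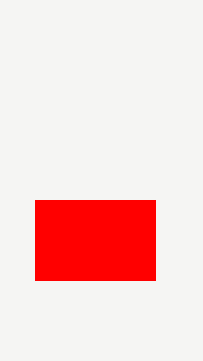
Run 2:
px0 = 35
py0 = 200
px1 = 155
py1 = 280
color = 'red'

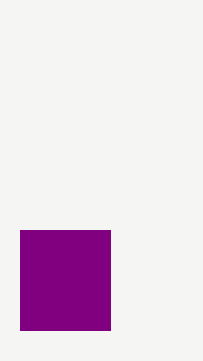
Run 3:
px0 = 20; py0 = 230; px1 = 110; py1 = 330; color = 'purple'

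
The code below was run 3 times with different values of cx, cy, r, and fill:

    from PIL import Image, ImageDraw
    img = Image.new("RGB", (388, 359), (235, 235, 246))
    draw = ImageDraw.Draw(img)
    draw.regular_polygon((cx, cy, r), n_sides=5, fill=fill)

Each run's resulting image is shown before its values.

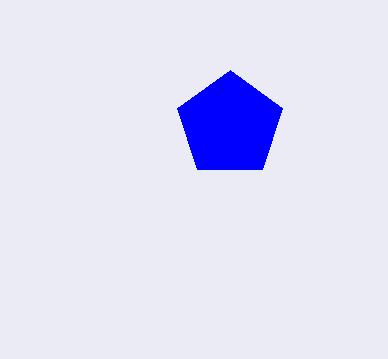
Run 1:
cx = 230, cy = 125, r = 55, fill = 'blue'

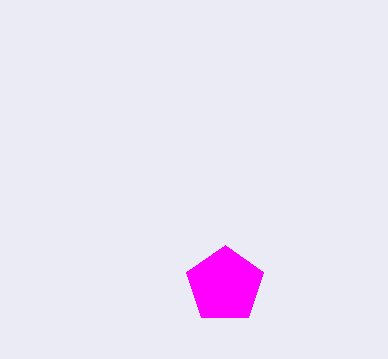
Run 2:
cx = 225
cy = 285
r = 40
fill = 'magenta'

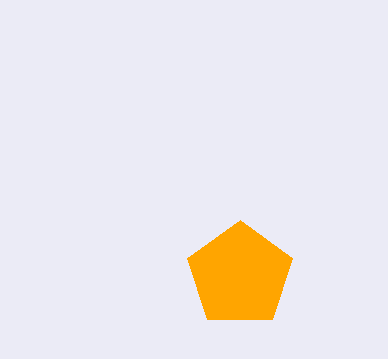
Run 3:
cx = 240, cy = 275, r = 55, fill = 'orange'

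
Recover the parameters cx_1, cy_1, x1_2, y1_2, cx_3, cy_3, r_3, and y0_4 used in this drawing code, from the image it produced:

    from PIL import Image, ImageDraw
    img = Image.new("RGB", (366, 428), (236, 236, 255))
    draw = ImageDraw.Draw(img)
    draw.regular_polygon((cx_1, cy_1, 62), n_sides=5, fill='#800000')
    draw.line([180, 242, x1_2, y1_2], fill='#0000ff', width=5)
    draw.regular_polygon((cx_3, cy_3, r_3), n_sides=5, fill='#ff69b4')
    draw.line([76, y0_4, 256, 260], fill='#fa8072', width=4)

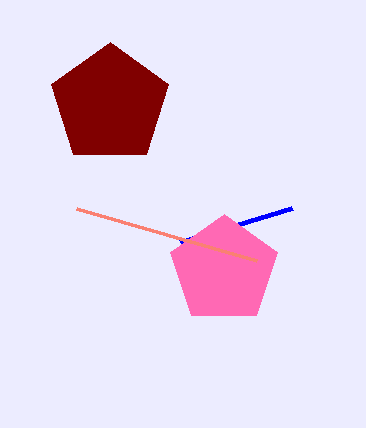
cx_1 = 110; cy_1 = 104; x1_2 = 292; y1_2 = 208; cx_3 = 224; cy_3 = 270; r_3 = 56; y0_4 = 208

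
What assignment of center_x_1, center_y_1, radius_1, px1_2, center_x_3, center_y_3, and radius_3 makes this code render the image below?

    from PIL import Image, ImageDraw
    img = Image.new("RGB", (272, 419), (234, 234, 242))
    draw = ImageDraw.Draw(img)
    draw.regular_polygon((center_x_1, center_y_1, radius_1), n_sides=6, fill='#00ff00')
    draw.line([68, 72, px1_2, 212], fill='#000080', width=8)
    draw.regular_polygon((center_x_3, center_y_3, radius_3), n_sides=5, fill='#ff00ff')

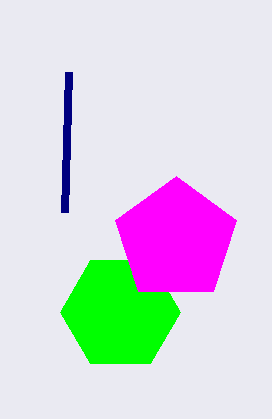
center_x_1 = 120; center_y_1 = 312; radius_1 = 60; px1_2 = 64; center_x_3 = 176; center_y_3 = 240; radius_3 = 64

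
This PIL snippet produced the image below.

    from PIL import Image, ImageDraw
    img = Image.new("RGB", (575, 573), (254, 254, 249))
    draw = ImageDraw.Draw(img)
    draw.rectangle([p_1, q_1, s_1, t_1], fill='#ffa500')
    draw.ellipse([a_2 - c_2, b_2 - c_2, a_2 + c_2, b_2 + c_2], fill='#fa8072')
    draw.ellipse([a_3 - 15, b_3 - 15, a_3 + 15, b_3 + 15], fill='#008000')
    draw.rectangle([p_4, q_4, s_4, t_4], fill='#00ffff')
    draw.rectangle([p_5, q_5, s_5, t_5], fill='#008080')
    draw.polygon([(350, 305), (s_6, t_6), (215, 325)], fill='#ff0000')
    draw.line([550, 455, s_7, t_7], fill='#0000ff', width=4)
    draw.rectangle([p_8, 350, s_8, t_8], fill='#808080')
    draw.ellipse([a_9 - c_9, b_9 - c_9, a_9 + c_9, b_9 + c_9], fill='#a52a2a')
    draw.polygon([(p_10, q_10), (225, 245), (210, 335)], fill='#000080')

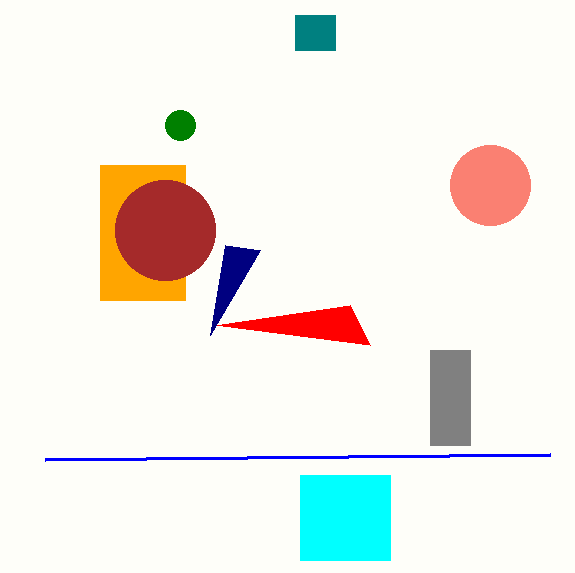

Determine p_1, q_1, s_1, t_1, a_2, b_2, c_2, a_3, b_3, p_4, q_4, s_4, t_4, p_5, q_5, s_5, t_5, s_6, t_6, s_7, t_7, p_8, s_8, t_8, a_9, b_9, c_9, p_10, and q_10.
p_1 = 100, q_1 = 165, s_1 = 185, t_1 = 300, a_2 = 490, b_2 = 185, c_2 = 40, a_3 = 180, b_3 = 125, p_4 = 300, q_4 = 475, s_4 = 390, t_4 = 560, p_5 = 295, q_5 = 15, s_5 = 335, t_5 = 50, s_6 = 370, t_6 = 345, s_7 = 45, t_7 = 460, p_8 = 430, s_8 = 470, t_8 = 445, a_9 = 165, b_9 = 230, c_9 = 50, p_10 = 260, q_10 = 250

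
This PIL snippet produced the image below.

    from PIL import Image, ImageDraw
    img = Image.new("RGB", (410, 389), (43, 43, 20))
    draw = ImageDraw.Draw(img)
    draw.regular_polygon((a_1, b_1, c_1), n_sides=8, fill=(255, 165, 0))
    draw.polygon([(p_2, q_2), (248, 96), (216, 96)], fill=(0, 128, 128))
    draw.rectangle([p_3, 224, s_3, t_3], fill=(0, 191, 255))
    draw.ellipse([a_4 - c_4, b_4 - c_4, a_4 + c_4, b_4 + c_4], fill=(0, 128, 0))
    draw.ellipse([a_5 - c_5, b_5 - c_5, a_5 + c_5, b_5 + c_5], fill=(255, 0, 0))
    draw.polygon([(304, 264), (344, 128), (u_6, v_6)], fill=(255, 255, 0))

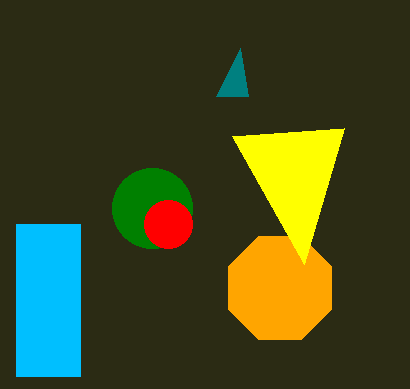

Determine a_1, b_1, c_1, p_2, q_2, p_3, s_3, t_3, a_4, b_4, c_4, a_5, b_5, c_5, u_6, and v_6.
a_1 = 280, b_1 = 288, c_1 = 56, p_2 = 240, q_2 = 48, p_3 = 16, s_3 = 80, t_3 = 376, a_4 = 152, b_4 = 208, c_4 = 40, a_5 = 168, b_5 = 224, c_5 = 24, u_6 = 232, v_6 = 136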